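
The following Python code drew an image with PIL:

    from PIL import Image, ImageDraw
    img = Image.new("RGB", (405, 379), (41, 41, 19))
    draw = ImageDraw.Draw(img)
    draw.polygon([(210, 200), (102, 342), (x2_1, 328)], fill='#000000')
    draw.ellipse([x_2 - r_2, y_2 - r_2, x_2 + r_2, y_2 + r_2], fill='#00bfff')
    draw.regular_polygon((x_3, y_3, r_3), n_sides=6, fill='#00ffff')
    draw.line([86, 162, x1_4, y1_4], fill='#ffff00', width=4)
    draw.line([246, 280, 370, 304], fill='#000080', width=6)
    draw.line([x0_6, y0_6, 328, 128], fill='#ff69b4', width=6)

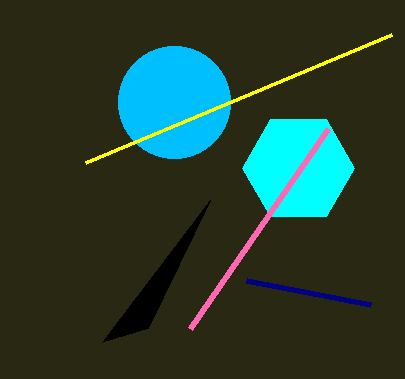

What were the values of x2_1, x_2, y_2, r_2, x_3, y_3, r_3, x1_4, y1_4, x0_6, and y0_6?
x2_1 = 148; x_2 = 174; y_2 = 102; r_2 = 56; x_3 = 298; y_3 = 168; r_3 = 56; x1_4 = 392; y1_4 = 34; x0_6 = 190; y0_6 = 328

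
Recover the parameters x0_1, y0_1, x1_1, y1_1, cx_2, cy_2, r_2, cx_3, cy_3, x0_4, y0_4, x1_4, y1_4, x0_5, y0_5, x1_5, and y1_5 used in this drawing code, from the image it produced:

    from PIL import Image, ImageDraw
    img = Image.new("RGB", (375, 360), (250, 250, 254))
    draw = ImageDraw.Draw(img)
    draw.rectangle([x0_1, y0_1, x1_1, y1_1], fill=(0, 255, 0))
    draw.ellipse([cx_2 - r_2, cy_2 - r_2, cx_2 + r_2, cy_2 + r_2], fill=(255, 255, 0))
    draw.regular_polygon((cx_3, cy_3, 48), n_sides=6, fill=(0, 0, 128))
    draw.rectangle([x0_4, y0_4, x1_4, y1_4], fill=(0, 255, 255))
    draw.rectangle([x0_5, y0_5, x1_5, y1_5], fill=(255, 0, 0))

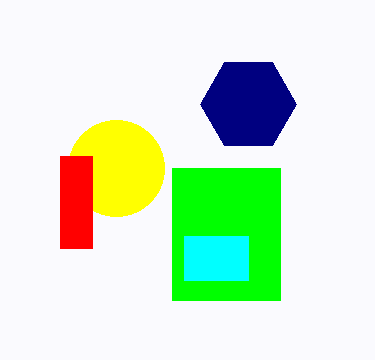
x0_1 = 172, y0_1 = 168, x1_1 = 280, y1_1 = 300, cx_2 = 116, cy_2 = 168, r_2 = 48, cx_3 = 248, cy_3 = 104, x0_4 = 184, y0_4 = 236, x1_4 = 248, y1_4 = 280, x0_5 = 60, y0_5 = 156, x1_5 = 92, y1_5 = 248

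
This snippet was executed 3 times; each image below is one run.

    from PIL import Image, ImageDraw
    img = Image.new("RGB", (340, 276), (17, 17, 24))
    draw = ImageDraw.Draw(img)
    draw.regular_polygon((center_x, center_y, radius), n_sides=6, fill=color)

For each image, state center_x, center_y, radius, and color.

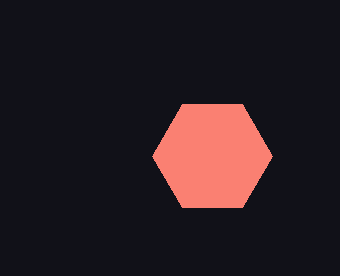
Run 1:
center_x = 212, center_y = 156, radius = 60, color = 'salmon'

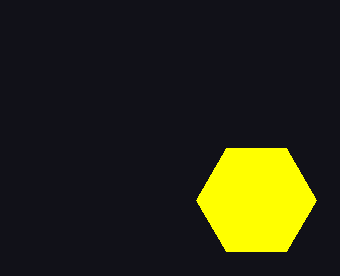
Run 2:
center_x = 256
center_y = 200
radius = 60
color = 'yellow'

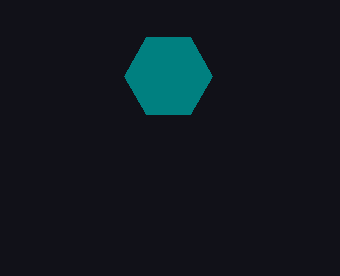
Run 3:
center_x = 168, center_y = 76, radius = 44, color = 'teal'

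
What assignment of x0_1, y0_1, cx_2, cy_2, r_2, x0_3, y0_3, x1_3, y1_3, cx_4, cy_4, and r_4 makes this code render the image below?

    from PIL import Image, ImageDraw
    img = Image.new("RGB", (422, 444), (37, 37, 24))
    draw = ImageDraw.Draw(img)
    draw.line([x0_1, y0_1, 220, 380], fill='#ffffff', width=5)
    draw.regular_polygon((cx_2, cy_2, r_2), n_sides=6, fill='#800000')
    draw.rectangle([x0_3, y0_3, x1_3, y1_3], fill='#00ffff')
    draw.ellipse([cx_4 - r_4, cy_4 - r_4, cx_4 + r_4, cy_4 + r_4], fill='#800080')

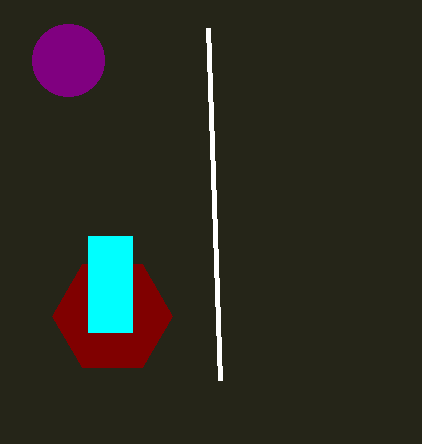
x0_1 = 208
y0_1 = 28
cx_2 = 112
cy_2 = 316
r_2 = 60
x0_3 = 88
y0_3 = 236
x1_3 = 132
y1_3 = 332
cx_4 = 68
cy_4 = 60
r_4 = 36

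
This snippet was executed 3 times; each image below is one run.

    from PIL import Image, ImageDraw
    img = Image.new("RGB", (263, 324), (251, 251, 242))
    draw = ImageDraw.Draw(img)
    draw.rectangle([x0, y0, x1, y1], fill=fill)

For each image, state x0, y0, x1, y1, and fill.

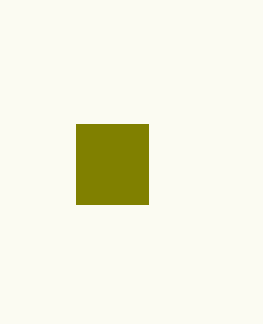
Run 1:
x0 = 76, y0 = 124, x1 = 148, y1 = 204, fill = 'olive'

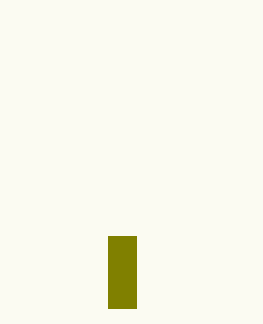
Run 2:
x0 = 108; y0 = 236; x1 = 136; y1 = 308; fill = 'olive'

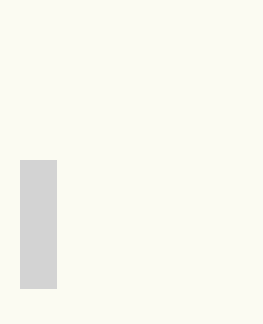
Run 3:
x0 = 20
y0 = 160
x1 = 56
y1 = 288
fill = 'lightgray'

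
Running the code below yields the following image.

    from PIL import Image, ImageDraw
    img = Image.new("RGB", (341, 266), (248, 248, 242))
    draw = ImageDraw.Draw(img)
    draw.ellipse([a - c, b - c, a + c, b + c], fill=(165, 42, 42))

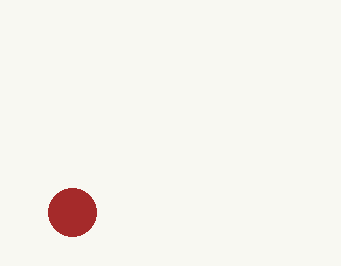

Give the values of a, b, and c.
a = 72, b = 212, c = 24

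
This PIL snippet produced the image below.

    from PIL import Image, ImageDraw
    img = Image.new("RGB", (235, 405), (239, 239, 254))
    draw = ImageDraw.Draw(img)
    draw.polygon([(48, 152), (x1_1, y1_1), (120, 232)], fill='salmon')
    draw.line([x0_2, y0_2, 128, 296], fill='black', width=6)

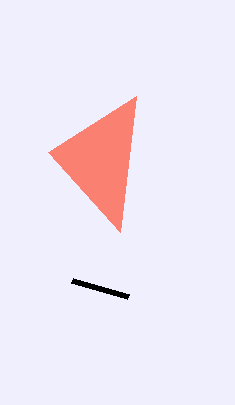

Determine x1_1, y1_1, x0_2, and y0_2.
x1_1 = 136; y1_1 = 96; x0_2 = 72; y0_2 = 280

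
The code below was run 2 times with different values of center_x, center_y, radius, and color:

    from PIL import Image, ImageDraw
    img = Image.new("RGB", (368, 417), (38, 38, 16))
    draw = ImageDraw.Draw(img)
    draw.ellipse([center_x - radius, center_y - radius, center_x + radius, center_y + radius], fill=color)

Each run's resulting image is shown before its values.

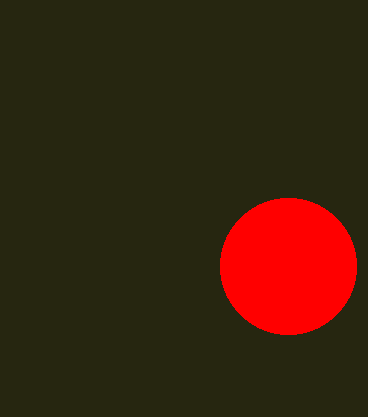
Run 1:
center_x = 288; center_y = 266; radius = 68; color = 'red'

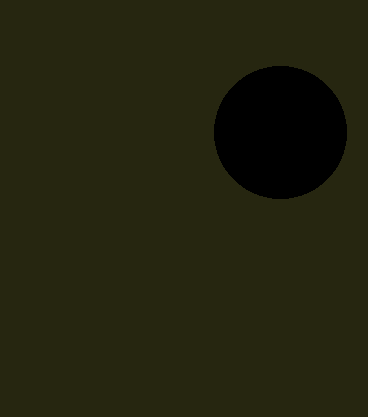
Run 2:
center_x = 280, center_y = 132, radius = 66, color = 'black'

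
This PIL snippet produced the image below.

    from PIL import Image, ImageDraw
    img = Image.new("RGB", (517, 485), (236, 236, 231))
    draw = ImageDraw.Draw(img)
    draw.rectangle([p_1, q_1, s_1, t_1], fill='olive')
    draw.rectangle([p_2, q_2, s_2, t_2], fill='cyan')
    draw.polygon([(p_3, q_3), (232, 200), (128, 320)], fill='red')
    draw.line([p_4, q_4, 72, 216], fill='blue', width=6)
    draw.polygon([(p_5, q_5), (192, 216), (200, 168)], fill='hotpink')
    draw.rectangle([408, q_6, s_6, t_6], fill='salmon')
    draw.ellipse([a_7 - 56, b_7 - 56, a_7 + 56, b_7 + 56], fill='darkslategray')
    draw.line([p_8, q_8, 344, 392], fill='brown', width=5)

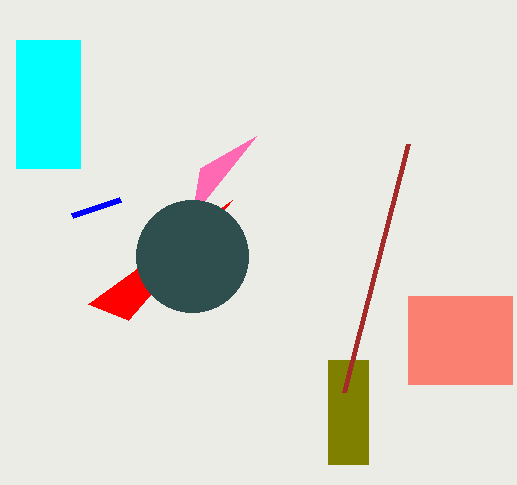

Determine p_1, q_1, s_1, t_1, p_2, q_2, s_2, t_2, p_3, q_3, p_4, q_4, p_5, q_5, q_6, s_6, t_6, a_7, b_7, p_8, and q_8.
p_1 = 328; q_1 = 360; s_1 = 368; t_1 = 464; p_2 = 16; q_2 = 40; s_2 = 80; t_2 = 168; p_3 = 88; q_3 = 304; p_4 = 120; q_4 = 200; p_5 = 256; q_5 = 136; q_6 = 296; s_6 = 512; t_6 = 384; a_7 = 192; b_7 = 256; p_8 = 408; q_8 = 144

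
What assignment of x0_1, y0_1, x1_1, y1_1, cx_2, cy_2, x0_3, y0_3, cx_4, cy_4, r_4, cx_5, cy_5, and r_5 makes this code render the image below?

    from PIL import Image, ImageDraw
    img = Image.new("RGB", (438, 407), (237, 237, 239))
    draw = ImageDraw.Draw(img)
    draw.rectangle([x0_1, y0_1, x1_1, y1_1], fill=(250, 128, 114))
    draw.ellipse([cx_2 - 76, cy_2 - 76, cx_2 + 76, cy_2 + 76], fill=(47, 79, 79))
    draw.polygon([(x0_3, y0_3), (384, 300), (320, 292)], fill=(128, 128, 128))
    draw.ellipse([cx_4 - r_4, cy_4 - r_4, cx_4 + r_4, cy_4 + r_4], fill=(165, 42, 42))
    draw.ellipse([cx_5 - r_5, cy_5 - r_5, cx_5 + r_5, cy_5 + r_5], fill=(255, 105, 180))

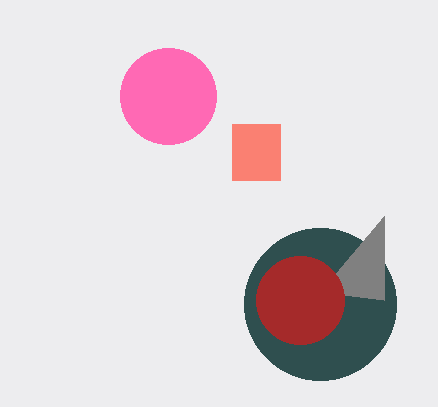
x0_1 = 232, y0_1 = 124, x1_1 = 280, y1_1 = 180, cx_2 = 320, cy_2 = 304, x0_3 = 384, y0_3 = 216, cx_4 = 300, cy_4 = 300, r_4 = 44, cx_5 = 168, cy_5 = 96, r_5 = 48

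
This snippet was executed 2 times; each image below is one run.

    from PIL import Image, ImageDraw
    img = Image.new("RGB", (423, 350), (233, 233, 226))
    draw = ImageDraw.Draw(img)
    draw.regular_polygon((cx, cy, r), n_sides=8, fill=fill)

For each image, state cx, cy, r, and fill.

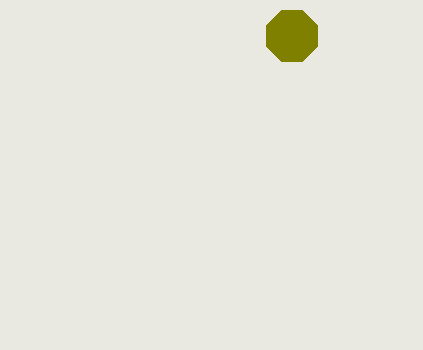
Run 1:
cx = 292
cy = 36
r = 28
fill = 'olive'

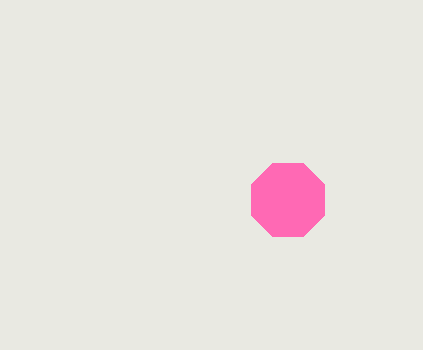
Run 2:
cx = 288
cy = 200
r = 40
fill = 'hotpink'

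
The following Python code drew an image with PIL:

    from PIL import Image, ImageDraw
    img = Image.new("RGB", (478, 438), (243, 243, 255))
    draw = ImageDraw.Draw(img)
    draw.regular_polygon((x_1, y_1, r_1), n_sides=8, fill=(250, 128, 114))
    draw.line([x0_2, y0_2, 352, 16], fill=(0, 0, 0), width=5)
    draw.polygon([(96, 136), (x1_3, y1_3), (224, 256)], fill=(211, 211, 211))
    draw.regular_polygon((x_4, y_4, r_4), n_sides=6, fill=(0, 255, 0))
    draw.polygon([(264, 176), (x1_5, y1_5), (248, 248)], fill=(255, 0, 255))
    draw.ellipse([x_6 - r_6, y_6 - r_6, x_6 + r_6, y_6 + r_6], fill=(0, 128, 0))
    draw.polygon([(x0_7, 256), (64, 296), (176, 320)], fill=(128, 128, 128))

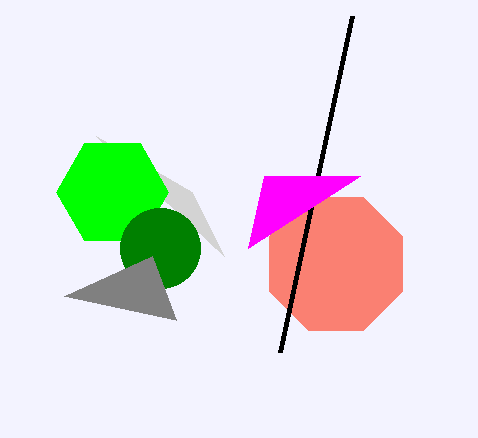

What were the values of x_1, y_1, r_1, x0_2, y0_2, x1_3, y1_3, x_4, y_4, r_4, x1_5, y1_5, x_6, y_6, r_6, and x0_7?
x_1 = 336; y_1 = 264; r_1 = 72; x0_2 = 280; y0_2 = 352; x1_3 = 192; y1_3 = 192; x_4 = 112; y_4 = 192; r_4 = 56; x1_5 = 360; y1_5 = 176; x_6 = 160; y_6 = 248; r_6 = 40; x0_7 = 152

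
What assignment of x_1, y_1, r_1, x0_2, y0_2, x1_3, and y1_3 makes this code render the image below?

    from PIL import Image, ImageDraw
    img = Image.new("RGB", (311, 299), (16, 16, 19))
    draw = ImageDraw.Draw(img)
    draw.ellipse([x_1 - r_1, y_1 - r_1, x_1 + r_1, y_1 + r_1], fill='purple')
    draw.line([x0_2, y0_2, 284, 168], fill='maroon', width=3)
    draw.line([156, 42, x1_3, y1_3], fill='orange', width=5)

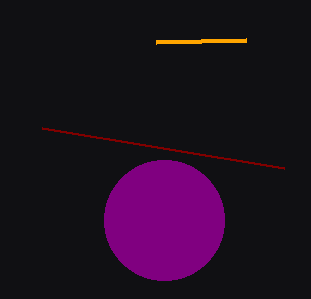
x_1 = 164, y_1 = 220, r_1 = 60, x0_2 = 42, y0_2 = 128, x1_3 = 246, y1_3 = 40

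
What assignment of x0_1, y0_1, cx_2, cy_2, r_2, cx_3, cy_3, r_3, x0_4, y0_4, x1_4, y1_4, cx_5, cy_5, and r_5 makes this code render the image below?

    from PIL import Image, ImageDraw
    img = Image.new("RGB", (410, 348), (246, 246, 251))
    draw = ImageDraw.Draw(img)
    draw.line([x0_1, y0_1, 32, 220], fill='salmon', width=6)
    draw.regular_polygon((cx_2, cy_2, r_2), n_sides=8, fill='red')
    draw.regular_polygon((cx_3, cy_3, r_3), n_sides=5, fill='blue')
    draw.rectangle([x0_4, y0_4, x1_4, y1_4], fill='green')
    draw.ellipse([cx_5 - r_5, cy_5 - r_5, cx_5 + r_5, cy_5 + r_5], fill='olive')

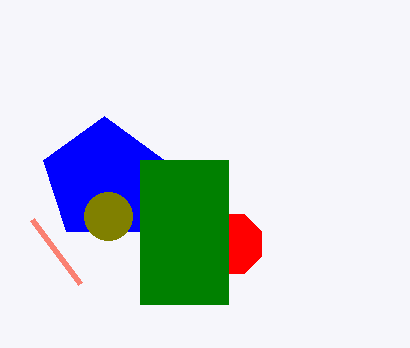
x0_1 = 80; y0_1 = 284; cx_2 = 232; cy_2 = 244; r_2 = 32; cx_3 = 104; cy_3 = 180; r_3 = 64; x0_4 = 140; y0_4 = 160; x1_4 = 228; y1_4 = 304; cx_5 = 108; cy_5 = 216; r_5 = 24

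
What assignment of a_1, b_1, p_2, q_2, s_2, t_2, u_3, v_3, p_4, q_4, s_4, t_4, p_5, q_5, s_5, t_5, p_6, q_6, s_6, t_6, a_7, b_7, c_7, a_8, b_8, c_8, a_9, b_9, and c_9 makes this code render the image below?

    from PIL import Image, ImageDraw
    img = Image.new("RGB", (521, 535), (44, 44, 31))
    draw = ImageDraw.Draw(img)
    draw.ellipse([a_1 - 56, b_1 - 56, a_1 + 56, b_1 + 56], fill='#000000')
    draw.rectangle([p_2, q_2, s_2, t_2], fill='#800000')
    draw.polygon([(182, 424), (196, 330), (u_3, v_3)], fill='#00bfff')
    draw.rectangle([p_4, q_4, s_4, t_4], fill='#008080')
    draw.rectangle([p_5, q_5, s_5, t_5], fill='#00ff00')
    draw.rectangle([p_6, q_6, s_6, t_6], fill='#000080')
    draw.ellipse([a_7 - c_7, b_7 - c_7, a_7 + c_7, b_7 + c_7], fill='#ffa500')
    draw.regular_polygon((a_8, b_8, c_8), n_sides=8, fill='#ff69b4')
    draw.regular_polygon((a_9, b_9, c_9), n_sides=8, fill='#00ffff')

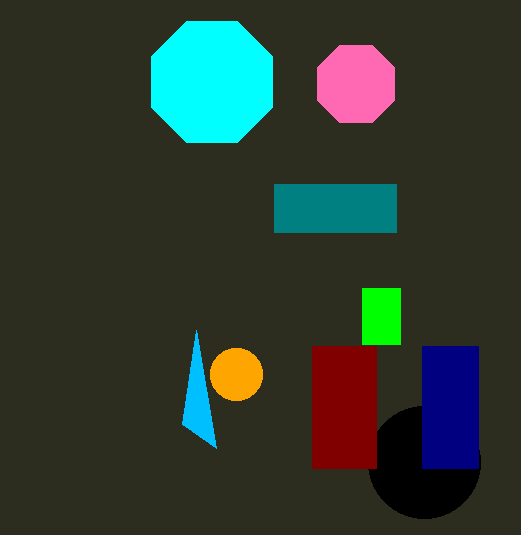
a_1 = 424; b_1 = 462; p_2 = 312; q_2 = 346; s_2 = 376; t_2 = 468; u_3 = 216; v_3 = 448; p_4 = 274; q_4 = 184; s_4 = 396; t_4 = 232; p_5 = 362; q_5 = 288; s_5 = 400; t_5 = 344; p_6 = 422; q_6 = 346; s_6 = 478; t_6 = 468; a_7 = 236; b_7 = 374; c_7 = 26; a_8 = 356; b_8 = 84; c_8 = 42; a_9 = 212; b_9 = 82; c_9 = 66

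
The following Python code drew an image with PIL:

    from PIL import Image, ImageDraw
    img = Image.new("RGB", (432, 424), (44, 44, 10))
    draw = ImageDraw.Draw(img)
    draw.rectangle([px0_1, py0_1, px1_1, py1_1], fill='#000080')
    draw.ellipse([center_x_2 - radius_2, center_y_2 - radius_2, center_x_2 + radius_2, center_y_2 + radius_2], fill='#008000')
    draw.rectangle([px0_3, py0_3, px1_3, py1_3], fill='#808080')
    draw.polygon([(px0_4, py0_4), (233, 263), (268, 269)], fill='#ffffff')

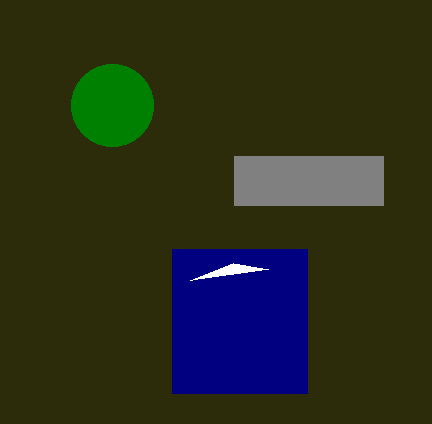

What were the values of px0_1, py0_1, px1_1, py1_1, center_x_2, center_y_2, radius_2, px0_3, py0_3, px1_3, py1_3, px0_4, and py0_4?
px0_1 = 172; py0_1 = 249; px1_1 = 307; py1_1 = 393; center_x_2 = 112; center_y_2 = 105; radius_2 = 41; px0_3 = 234; py0_3 = 156; px1_3 = 383; py1_3 = 205; px0_4 = 190; py0_4 = 280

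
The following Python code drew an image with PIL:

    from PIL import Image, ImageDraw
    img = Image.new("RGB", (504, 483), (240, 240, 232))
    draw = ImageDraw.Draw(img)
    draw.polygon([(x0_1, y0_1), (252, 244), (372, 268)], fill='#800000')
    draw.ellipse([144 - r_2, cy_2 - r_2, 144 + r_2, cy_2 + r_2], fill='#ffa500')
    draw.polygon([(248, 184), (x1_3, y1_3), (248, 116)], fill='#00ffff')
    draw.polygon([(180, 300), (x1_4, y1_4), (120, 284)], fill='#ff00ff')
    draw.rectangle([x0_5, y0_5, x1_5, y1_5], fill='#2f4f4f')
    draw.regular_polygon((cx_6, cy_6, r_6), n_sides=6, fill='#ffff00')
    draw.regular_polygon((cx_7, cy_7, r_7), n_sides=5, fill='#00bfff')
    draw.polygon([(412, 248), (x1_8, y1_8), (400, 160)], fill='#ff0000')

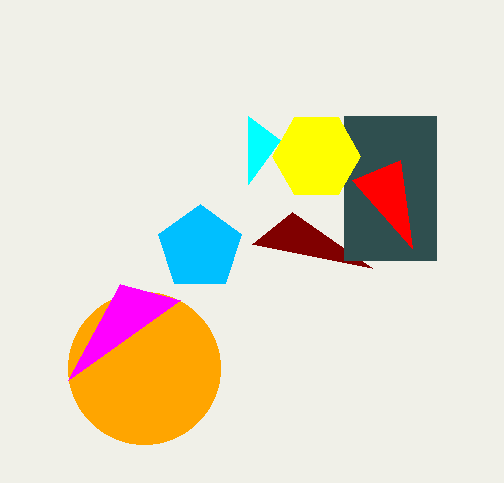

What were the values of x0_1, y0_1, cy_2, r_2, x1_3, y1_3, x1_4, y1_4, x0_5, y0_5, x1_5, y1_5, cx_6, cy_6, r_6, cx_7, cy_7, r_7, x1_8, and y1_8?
x0_1 = 292, y0_1 = 212, cy_2 = 368, r_2 = 76, x1_3 = 280, y1_3 = 140, x1_4 = 68, y1_4 = 380, x0_5 = 344, y0_5 = 116, x1_5 = 436, y1_5 = 260, cx_6 = 316, cy_6 = 156, r_6 = 44, cx_7 = 200, cy_7 = 248, r_7 = 44, x1_8 = 352, y1_8 = 180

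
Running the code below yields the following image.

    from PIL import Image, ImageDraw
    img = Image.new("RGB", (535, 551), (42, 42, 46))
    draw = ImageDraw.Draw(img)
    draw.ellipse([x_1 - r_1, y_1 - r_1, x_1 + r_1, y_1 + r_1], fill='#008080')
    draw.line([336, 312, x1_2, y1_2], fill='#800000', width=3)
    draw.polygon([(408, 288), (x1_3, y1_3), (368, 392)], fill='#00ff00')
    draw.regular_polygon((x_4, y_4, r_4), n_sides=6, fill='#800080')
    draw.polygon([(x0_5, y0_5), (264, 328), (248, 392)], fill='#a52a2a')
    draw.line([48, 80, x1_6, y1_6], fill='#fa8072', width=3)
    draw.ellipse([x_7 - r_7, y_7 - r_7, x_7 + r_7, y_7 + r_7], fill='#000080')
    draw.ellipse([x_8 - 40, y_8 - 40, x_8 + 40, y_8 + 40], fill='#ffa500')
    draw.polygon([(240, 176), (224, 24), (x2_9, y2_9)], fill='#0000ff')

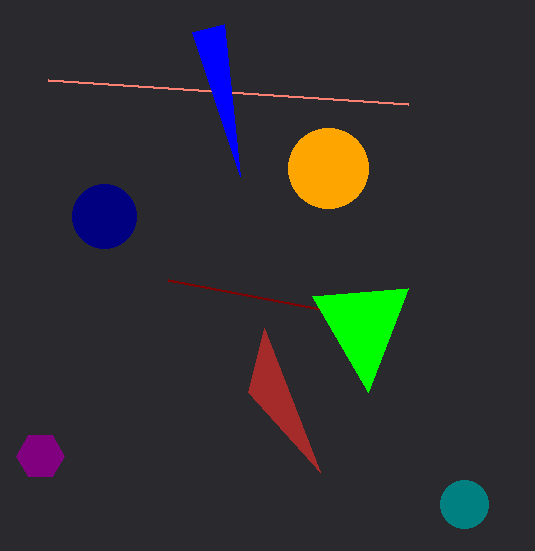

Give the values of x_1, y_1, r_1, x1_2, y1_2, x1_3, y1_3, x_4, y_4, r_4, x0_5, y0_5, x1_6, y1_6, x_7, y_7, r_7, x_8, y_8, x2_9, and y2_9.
x_1 = 464, y_1 = 504, r_1 = 24, x1_2 = 168, y1_2 = 280, x1_3 = 312, y1_3 = 296, x_4 = 40, y_4 = 456, r_4 = 24, x0_5 = 320, y0_5 = 472, x1_6 = 408, y1_6 = 104, x_7 = 104, y_7 = 216, r_7 = 32, x_8 = 328, y_8 = 168, x2_9 = 192, y2_9 = 32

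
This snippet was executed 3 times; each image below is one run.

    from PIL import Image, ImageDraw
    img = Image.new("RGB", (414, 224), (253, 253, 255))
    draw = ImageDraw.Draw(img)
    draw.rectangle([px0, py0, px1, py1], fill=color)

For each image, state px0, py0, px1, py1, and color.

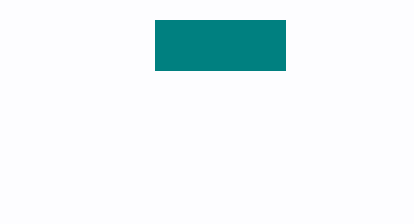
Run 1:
px0 = 155; py0 = 20; px1 = 285; py1 = 70; color = 'teal'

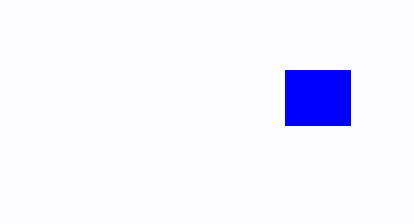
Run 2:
px0 = 285
py0 = 70
px1 = 350
py1 = 125
color = 'blue'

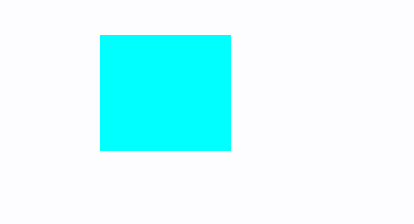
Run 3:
px0 = 100
py0 = 35
px1 = 230
py1 = 150
color = 'cyan'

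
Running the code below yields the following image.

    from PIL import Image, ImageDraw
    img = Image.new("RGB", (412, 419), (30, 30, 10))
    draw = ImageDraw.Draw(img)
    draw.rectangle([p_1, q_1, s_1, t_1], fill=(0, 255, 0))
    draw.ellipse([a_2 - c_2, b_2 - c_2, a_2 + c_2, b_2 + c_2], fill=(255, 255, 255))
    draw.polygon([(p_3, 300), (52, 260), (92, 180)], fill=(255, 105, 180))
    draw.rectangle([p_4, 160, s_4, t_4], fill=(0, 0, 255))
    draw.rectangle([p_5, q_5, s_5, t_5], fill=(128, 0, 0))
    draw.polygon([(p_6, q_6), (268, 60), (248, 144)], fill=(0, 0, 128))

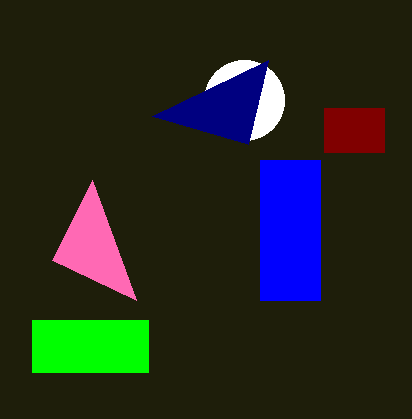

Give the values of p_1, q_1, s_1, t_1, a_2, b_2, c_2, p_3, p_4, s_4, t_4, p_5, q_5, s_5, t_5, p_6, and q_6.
p_1 = 32
q_1 = 320
s_1 = 148
t_1 = 372
a_2 = 244
b_2 = 100
c_2 = 40
p_3 = 136
p_4 = 260
s_4 = 320
t_4 = 300
p_5 = 324
q_5 = 108
s_5 = 384
t_5 = 152
p_6 = 152
q_6 = 116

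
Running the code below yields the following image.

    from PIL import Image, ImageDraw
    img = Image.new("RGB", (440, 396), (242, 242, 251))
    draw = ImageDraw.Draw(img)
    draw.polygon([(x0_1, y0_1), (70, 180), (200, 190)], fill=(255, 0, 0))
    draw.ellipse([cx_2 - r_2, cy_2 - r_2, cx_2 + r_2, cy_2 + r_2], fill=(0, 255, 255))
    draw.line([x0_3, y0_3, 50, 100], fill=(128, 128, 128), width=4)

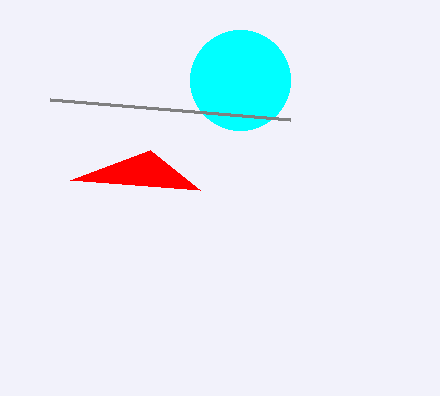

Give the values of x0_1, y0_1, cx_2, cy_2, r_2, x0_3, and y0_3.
x0_1 = 150; y0_1 = 150; cx_2 = 240; cy_2 = 80; r_2 = 50; x0_3 = 290; y0_3 = 120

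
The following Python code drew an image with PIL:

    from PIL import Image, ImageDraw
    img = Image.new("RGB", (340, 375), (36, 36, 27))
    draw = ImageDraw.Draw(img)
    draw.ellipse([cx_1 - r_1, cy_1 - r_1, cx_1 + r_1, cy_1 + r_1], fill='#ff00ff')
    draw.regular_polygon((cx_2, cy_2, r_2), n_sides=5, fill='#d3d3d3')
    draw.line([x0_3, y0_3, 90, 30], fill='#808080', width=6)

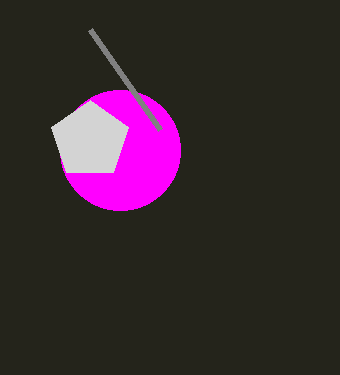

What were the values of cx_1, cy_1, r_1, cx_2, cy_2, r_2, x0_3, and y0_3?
cx_1 = 120
cy_1 = 150
r_1 = 60
cx_2 = 90
cy_2 = 140
r_2 = 40
x0_3 = 160
y0_3 = 130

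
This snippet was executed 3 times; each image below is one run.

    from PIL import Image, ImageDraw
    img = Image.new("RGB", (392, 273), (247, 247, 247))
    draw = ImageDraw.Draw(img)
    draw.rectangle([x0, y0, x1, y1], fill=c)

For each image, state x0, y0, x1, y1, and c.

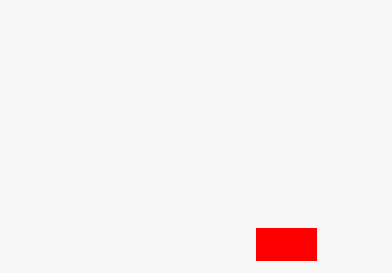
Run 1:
x0 = 256; y0 = 228; x1 = 316; y1 = 260; c = 'red'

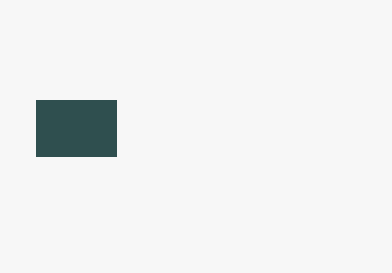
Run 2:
x0 = 36
y0 = 100
x1 = 116
y1 = 156
c = 'darkslategray'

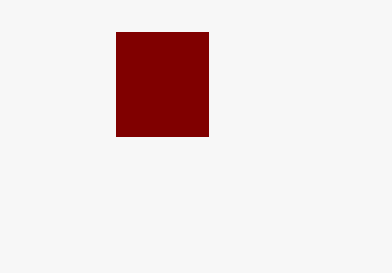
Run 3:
x0 = 116, y0 = 32, x1 = 208, y1 = 136, c = 'maroon'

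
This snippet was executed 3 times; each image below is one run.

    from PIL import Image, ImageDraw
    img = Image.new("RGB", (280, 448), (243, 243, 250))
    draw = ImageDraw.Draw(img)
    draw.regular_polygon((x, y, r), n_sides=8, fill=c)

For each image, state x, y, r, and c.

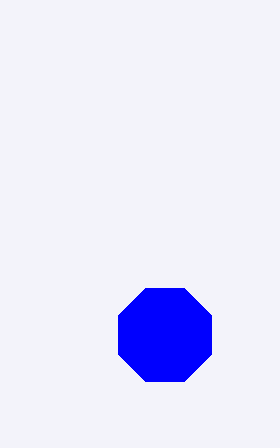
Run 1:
x = 165; y = 335; r = 50; c = 'blue'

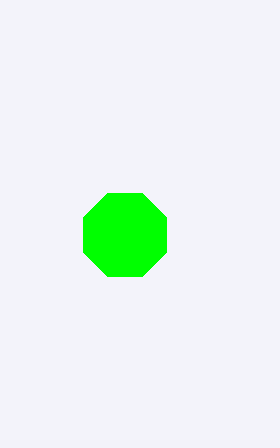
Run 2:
x = 125; y = 235; r = 45; c = 'lime'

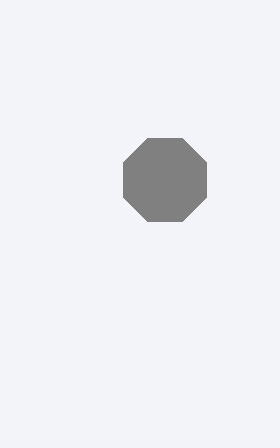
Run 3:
x = 165, y = 180, r = 45, c = 'gray'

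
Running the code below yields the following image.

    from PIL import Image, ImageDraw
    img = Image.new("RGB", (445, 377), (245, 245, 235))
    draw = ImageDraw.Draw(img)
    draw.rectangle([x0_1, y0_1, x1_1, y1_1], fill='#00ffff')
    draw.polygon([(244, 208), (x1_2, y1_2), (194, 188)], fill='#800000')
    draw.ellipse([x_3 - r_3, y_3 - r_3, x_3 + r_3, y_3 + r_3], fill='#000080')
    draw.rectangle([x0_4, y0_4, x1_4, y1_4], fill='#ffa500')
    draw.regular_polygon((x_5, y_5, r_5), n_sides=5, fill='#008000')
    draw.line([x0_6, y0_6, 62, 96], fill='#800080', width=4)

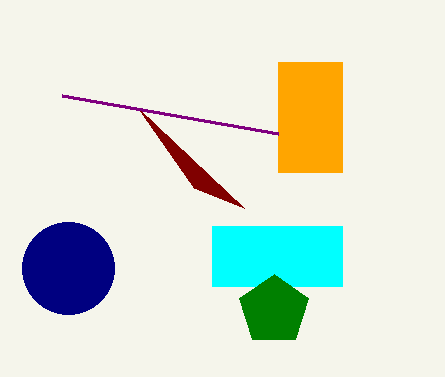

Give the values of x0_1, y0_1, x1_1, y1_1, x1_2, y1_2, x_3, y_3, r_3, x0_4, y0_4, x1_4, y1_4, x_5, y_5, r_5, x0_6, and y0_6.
x0_1 = 212; y0_1 = 226; x1_1 = 342; y1_1 = 286; x1_2 = 138; y1_2 = 108; x_3 = 68; y_3 = 268; r_3 = 46; x0_4 = 278; y0_4 = 62; x1_4 = 342; y1_4 = 172; x_5 = 274; y_5 = 310; r_5 = 36; x0_6 = 278; y0_6 = 134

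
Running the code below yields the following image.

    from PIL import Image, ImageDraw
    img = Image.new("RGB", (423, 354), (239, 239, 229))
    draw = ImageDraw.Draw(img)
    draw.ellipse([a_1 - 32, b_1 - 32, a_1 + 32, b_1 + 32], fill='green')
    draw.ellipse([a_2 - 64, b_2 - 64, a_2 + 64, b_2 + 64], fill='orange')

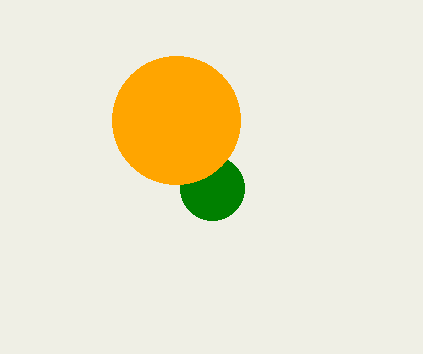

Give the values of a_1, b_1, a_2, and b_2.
a_1 = 212, b_1 = 188, a_2 = 176, b_2 = 120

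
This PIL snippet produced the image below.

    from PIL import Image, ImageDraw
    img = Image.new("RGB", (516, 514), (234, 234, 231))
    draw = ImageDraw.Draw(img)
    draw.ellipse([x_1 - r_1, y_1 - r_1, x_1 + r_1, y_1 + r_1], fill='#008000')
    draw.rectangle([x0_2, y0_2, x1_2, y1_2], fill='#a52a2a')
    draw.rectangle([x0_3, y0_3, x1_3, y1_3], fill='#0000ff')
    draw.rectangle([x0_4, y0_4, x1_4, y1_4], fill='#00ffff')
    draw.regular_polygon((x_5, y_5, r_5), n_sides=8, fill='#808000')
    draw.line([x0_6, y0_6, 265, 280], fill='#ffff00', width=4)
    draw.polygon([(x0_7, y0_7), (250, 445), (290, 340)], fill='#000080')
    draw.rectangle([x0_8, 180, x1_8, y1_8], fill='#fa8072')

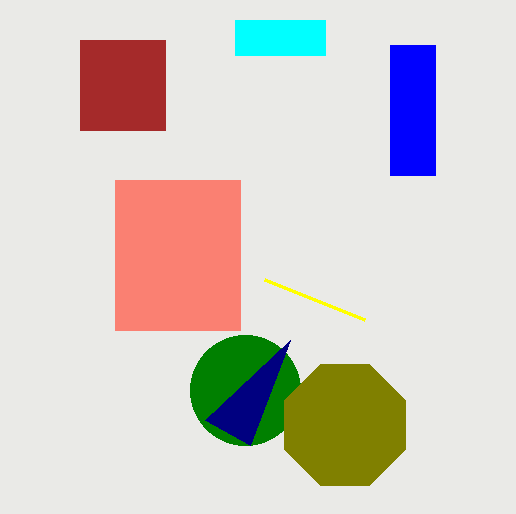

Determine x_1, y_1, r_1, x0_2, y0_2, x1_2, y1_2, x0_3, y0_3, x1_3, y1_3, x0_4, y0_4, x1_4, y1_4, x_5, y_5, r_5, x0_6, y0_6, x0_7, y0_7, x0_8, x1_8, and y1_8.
x_1 = 245
y_1 = 390
r_1 = 55
x0_2 = 80
y0_2 = 40
x1_2 = 165
y1_2 = 130
x0_3 = 390
y0_3 = 45
x1_3 = 435
y1_3 = 175
x0_4 = 235
y0_4 = 20
x1_4 = 325
y1_4 = 55
x_5 = 345
y_5 = 425
r_5 = 65
x0_6 = 365
y0_6 = 320
x0_7 = 205
y0_7 = 420
x0_8 = 115
x1_8 = 240
y1_8 = 330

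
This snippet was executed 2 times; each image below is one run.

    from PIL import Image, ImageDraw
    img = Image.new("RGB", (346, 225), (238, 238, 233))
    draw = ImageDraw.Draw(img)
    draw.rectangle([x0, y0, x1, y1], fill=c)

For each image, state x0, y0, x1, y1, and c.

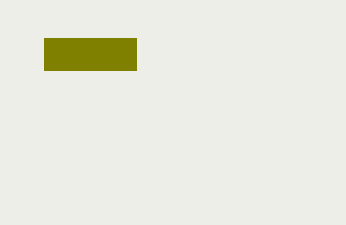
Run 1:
x0 = 44
y0 = 38
x1 = 136
y1 = 70
c = 'olive'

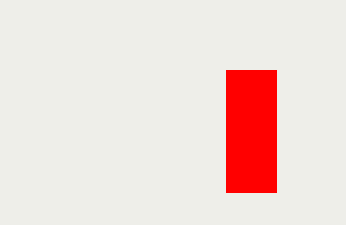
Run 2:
x0 = 226
y0 = 70
x1 = 276
y1 = 192
c = 'red'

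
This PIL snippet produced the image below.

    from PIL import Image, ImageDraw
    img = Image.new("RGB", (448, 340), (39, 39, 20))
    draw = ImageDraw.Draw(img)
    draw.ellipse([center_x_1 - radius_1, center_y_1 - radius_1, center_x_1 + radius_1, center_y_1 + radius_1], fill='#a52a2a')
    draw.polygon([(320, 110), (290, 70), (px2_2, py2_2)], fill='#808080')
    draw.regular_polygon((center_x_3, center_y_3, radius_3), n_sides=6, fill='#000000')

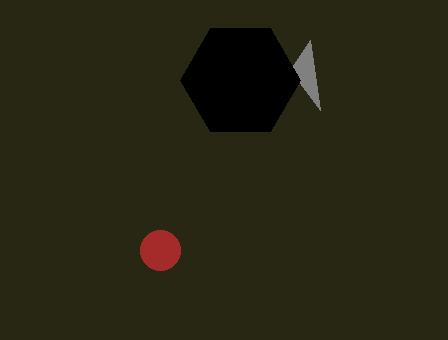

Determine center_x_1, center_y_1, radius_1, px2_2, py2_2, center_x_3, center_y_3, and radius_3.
center_x_1 = 160, center_y_1 = 250, radius_1 = 20, px2_2 = 310, py2_2 = 40, center_x_3 = 240, center_y_3 = 80, radius_3 = 60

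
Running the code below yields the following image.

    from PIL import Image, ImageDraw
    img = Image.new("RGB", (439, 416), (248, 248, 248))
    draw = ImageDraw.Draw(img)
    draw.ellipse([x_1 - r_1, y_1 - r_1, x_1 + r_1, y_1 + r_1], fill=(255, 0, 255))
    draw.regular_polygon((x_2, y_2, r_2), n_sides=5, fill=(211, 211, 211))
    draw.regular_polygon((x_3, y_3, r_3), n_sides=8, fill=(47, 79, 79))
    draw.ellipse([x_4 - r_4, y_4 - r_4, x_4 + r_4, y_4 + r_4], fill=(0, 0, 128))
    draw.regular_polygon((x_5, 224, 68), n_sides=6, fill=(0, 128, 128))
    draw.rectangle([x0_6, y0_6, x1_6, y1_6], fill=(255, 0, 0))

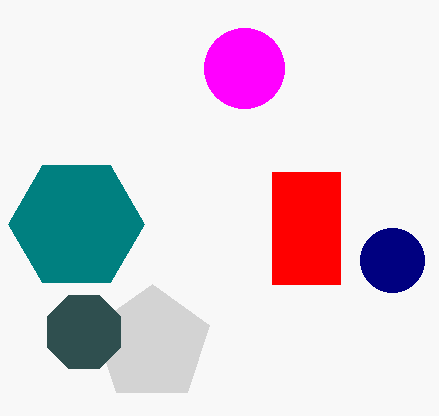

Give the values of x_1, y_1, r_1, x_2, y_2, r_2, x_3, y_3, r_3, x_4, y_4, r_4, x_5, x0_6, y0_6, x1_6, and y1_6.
x_1 = 244; y_1 = 68; r_1 = 40; x_2 = 152; y_2 = 344; r_2 = 60; x_3 = 84; y_3 = 332; r_3 = 40; x_4 = 392; y_4 = 260; r_4 = 32; x_5 = 76; x0_6 = 272; y0_6 = 172; x1_6 = 340; y1_6 = 284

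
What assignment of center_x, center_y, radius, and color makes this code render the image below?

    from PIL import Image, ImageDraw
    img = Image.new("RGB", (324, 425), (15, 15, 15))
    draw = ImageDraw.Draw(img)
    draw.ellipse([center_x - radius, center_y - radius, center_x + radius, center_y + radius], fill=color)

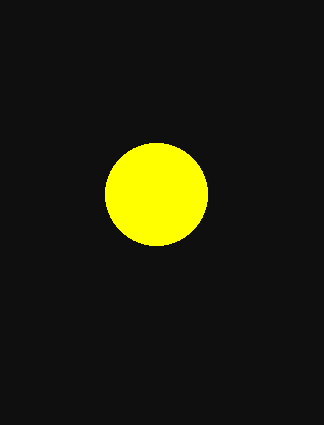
center_x = 156, center_y = 194, radius = 51, color = 'yellow'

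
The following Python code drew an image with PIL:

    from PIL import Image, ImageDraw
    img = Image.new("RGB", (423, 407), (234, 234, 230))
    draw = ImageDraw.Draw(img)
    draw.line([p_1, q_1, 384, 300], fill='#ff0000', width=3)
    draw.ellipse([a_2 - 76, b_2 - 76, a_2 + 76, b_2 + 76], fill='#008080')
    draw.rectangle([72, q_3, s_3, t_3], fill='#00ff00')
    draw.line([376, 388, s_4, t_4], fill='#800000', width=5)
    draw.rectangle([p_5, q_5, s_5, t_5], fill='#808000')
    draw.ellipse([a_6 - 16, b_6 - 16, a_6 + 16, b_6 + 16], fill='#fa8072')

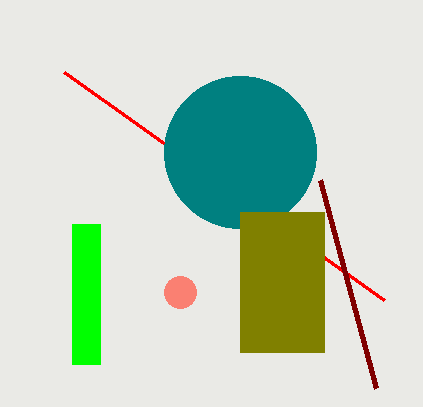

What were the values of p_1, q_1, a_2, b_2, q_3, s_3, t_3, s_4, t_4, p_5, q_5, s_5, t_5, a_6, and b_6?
p_1 = 64
q_1 = 72
a_2 = 240
b_2 = 152
q_3 = 224
s_3 = 100
t_3 = 364
s_4 = 320
t_4 = 180
p_5 = 240
q_5 = 212
s_5 = 324
t_5 = 352
a_6 = 180
b_6 = 292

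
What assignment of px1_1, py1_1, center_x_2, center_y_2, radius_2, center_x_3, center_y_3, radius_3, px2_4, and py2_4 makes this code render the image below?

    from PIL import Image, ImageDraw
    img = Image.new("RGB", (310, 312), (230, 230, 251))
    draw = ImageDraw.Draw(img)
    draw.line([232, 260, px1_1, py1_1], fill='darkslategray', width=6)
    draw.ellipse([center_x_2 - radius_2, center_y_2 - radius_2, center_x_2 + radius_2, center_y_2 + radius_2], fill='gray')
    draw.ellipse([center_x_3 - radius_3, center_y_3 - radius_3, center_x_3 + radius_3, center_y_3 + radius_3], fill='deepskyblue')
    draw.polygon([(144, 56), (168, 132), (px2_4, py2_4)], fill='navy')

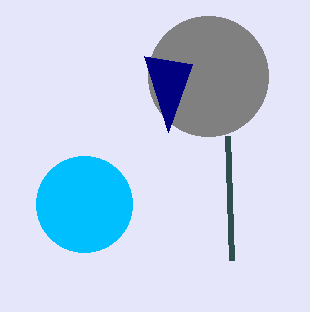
px1_1 = 228, py1_1 = 136, center_x_2 = 208, center_y_2 = 76, radius_2 = 60, center_x_3 = 84, center_y_3 = 204, radius_3 = 48, px2_4 = 192, py2_4 = 64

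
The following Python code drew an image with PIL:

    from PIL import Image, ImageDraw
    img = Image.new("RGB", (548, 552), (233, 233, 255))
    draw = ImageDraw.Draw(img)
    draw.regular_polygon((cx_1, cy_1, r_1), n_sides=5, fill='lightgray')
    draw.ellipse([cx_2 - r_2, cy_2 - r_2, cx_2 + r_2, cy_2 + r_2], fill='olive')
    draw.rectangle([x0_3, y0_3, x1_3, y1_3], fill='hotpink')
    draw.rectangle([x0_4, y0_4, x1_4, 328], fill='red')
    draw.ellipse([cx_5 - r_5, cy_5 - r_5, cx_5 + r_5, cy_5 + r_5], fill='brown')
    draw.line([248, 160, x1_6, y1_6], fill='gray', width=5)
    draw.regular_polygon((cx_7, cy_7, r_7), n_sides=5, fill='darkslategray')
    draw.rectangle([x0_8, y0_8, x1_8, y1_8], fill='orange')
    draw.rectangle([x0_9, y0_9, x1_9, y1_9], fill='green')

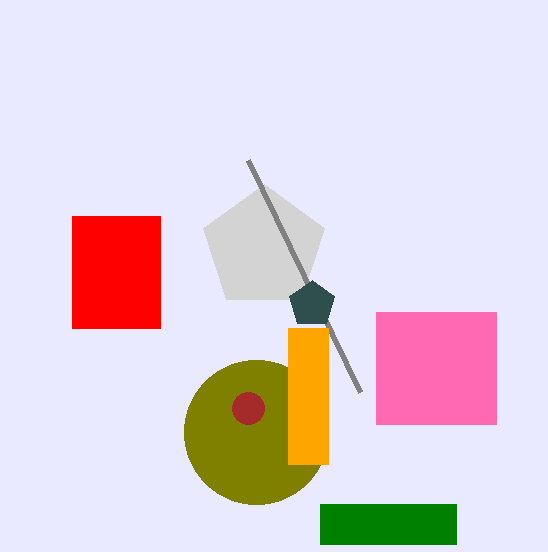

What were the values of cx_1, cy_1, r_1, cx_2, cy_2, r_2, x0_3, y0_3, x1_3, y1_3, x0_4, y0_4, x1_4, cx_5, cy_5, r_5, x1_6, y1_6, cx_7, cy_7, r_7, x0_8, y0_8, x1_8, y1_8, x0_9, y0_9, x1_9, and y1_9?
cx_1 = 264, cy_1 = 248, r_1 = 64, cx_2 = 256, cy_2 = 432, r_2 = 72, x0_3 = 376, y0_3 = 312, x1_3 = 496, y1_3 = 424, x0_4 = 72, y0_4 = 216, x1_4 = 160, cx_5 = 248, cy_5 = 408, r_5 = 16, x1_6 = 360, y1_6 = 392, cx_7 = 312, cy_7 = 304, r_7 = 24, x0_8 = 288, y0_8 = 328, x1_8 = 328, y1_8 = 464, x0_9 = 320, y0_9 = 504, x1_9 = 456, y1_9 = 544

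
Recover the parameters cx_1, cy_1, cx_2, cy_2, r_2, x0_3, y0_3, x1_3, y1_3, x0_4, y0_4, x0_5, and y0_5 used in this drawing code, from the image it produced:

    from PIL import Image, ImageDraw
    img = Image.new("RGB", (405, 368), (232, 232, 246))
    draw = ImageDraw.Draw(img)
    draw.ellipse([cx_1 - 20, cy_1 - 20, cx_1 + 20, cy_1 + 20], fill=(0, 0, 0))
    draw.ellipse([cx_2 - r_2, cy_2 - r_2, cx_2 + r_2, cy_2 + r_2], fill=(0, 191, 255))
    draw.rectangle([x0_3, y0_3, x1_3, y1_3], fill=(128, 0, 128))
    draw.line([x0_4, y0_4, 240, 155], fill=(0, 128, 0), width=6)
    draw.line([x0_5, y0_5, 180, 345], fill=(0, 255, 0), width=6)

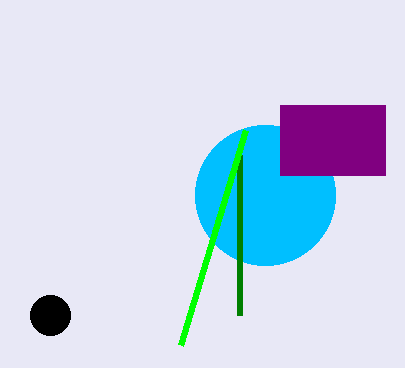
cx_1 = 50; cy_1 = 315; cx_2 = 265; cy_2 = 195; r_2 = 70; x0_3 = 280; y0_3 = 105; x1_3 = 385; y1_3 = 175; x0_4 = 240; y0_4 = 315; x0_5 = 245; y0_5 = 130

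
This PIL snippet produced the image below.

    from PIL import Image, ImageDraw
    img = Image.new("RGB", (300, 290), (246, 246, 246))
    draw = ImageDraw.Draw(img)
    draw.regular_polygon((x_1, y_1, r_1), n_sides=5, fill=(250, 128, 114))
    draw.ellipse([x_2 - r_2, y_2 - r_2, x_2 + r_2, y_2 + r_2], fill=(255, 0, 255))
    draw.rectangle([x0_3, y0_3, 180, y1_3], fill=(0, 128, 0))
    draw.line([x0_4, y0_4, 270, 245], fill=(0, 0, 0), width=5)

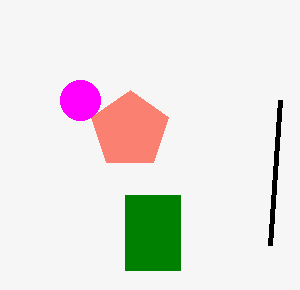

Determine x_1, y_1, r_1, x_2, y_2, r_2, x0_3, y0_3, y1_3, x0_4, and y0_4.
x_1 = 130
y_1 = 130
r_1 = 40
x_2 = 80
y_2 = 100
r_2 = 20
x0_3 = 125
y0_3 = 195
y1_3 = 270
x0_4 = 280
y0_4 = 100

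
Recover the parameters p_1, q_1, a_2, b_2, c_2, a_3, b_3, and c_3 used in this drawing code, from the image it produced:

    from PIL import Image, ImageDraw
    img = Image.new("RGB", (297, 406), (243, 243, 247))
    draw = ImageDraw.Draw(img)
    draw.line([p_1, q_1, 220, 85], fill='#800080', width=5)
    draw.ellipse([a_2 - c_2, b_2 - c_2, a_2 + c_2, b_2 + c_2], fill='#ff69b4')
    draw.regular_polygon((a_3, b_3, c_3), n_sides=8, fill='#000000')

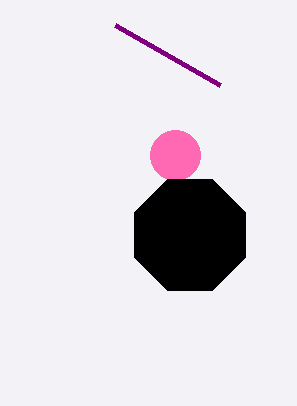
p_1 = 115, q_1 = 25, a_2 = 175, b_2 = 155, c_2 = 25, a_3 = 190, b_3 = 235, c_3 = 60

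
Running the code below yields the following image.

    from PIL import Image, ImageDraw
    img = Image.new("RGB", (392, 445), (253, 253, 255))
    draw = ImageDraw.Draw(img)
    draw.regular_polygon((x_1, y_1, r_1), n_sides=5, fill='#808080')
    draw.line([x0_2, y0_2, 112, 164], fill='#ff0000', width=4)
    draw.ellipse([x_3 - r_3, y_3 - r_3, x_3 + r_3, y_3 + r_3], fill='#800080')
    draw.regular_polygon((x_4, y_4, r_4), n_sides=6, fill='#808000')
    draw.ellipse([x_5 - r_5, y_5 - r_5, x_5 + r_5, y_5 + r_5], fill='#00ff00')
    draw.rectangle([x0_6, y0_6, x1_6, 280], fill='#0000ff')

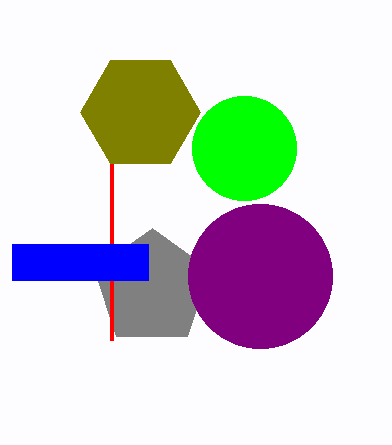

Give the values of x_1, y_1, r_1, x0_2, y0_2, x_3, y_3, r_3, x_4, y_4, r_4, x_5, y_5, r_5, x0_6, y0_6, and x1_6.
x_1 = 152; y_1 = 288; r_1 = 60; x0_2 = 112; y0_2 = 340; x_3 = 260; y_3 = 276; r_3 = 72; x_4 = 140; y_4 = 112; r_4 = 60; x_5 = 244; y_5 = 148; r_5 = 52; x0_6 = 12; y0_6 = 244; x1_6 = 148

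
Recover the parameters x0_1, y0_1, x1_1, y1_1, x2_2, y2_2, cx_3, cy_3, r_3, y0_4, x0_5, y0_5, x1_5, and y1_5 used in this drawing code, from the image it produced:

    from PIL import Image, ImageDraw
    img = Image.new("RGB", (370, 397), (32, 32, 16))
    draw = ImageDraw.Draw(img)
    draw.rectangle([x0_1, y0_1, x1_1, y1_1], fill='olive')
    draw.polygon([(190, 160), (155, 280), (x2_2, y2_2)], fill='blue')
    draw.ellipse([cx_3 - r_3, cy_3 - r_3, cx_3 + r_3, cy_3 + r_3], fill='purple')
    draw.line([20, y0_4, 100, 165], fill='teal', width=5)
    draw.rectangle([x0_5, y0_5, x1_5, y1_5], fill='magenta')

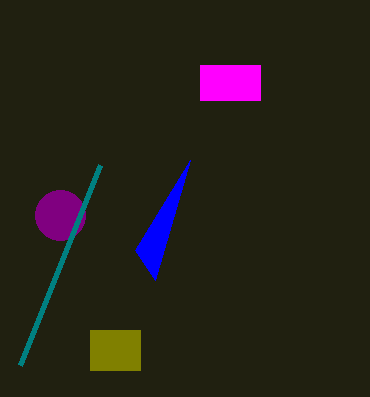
x0_1 = 90; y0_1 = 330; x1_1 = 140; y1_1 = 370; x2_2 = 135; y2_2 = 250; cx_3 = 60; cy_3 = 215; r_3 = 25; y0_4 = 365; x0_5 = 200; y0_5 = 65; x1_5 = 260; y1_5 = 100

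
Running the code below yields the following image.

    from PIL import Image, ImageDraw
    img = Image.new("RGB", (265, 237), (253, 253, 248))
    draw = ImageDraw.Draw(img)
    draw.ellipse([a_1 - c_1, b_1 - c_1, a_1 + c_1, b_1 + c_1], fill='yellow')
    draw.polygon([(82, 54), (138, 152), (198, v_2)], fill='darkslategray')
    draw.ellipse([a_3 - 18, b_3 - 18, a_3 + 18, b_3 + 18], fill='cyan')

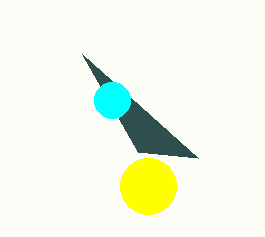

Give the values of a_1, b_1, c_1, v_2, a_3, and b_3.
a_1 = 148
b_1 = 186
c_1 = 28
v_2 = 158
a_3 = 112
b_3 = 100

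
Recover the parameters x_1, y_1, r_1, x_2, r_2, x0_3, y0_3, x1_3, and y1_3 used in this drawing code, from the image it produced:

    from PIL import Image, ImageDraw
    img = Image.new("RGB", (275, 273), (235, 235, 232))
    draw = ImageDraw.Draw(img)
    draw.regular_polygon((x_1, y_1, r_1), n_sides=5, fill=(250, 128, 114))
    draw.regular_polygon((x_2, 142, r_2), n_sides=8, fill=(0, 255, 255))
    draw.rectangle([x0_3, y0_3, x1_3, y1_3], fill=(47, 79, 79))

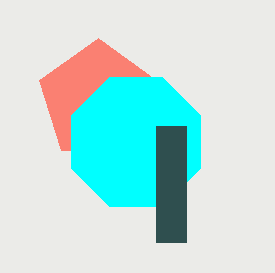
x_1 = 98
y_1 = 100
r_1 = 62
x_2 = 136
r_2 = 70
x0_3 = 156
y0_3 = 126
x1_3 = 186
y1_3 = 242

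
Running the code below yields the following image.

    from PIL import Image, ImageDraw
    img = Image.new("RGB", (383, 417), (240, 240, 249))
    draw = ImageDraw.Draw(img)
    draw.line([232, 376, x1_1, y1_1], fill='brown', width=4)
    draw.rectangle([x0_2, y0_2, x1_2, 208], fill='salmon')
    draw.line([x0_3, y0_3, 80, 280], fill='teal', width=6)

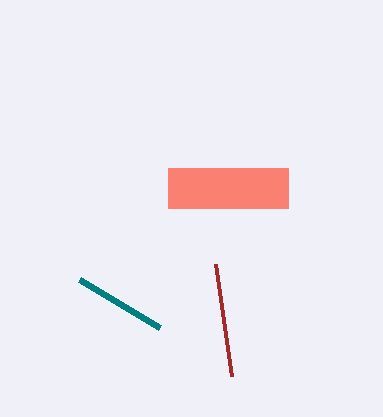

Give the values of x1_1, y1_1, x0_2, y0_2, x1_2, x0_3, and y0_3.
x1_1 = 216, y1_1 = 264, x0_2 = 168, y0_2 = 168, x1_2 = 288, x0_3 = 160, y0_3 = 328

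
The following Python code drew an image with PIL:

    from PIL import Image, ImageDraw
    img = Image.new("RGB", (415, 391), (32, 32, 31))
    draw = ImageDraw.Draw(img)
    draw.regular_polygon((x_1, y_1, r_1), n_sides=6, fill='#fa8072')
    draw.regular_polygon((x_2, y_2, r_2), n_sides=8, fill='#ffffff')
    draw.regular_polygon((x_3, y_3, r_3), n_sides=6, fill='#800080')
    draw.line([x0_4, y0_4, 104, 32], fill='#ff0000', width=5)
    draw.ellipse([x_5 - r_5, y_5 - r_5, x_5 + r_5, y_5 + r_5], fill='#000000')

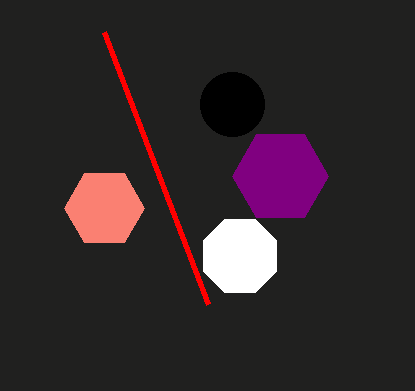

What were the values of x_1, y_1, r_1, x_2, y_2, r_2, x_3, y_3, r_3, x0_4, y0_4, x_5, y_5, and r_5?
x_1 = 104
y_1 = 208
r_1 = 40
x_2 = 240
y_2 = 256
r_2 = 40
x_3 = 280
y_3 = 176
r_3 = 48
x0_4 = 208
y0_4 = 304
x_5 = 232
y_5 = 104
r_5 = 32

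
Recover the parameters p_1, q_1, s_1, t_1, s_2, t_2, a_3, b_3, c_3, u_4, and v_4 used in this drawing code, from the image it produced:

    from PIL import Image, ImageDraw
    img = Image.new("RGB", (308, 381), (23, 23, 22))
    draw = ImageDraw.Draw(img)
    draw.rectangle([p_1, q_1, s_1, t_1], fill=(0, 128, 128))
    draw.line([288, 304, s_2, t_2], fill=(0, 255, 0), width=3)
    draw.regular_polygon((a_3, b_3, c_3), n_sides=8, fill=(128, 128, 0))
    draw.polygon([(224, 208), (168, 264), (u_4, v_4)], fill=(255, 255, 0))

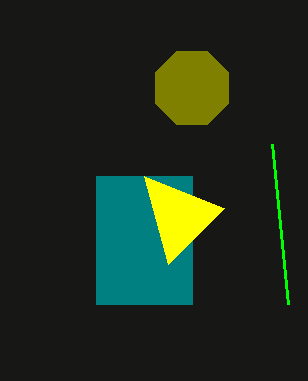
p_1 = 96
q_1 = 176
s_1 = 192
t_1 = 304
s_2 = 272
t_2 = 144
a_3 = 192
b_3 = 88
c_3 = 40
u_4 = 144
v_4 = 176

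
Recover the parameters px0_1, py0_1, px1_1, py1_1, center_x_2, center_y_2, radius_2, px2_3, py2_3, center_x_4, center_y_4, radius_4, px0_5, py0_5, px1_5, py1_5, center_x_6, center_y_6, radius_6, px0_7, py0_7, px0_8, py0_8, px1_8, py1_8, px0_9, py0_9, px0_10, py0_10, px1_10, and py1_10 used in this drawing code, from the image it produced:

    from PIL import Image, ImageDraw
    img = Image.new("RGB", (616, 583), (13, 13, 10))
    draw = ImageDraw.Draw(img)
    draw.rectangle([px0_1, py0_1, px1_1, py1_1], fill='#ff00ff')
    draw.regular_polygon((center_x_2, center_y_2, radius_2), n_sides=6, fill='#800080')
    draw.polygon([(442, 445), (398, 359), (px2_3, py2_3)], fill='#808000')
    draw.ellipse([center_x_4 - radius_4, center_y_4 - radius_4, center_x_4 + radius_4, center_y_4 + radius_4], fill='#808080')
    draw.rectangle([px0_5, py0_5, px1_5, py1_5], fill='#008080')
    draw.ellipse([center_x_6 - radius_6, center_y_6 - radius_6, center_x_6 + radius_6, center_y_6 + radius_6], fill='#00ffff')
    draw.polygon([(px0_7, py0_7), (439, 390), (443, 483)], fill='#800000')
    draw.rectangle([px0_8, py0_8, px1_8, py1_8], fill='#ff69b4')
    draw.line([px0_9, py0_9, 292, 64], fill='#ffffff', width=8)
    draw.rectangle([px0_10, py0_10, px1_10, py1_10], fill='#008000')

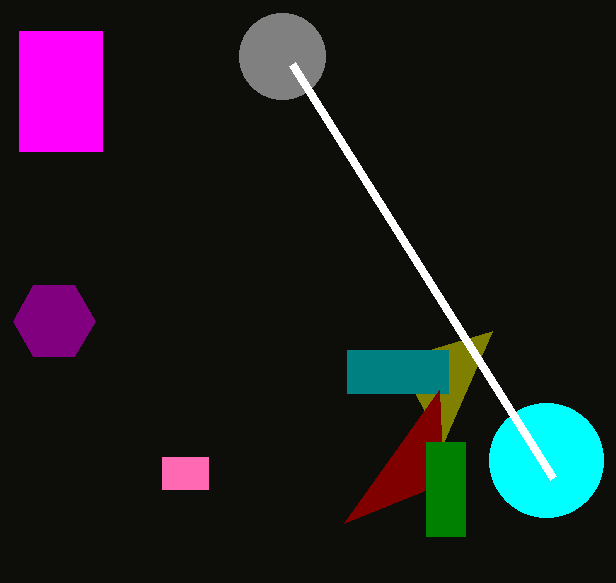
px0_1 = 19
py0_1 = 31
px1_1 = 102
py1_1 = 151
center_x_2 = 54
center_y_2 = 321
radius_2 = 41
px2_3 = 492
py2_3 = 331
center_x_4 = 282
center_y_4 = 56
radius_4 = 43
px0_5 = 347
py0_5 = 350
px1_5 = 448
py1_5 = 393
center_x_6 = 546
center_y_6 = 460
radius_6 = 57
px0_7 = 344
py0_7 = 523
px0_8 = 162
py0_8 = 457
px1_8 = 208
py1_8 = 489
px0_9 = 553
py0_9 = 478
px0_10 = 426
py0_10 = 442
px1_10 = 465
py1_10 = 536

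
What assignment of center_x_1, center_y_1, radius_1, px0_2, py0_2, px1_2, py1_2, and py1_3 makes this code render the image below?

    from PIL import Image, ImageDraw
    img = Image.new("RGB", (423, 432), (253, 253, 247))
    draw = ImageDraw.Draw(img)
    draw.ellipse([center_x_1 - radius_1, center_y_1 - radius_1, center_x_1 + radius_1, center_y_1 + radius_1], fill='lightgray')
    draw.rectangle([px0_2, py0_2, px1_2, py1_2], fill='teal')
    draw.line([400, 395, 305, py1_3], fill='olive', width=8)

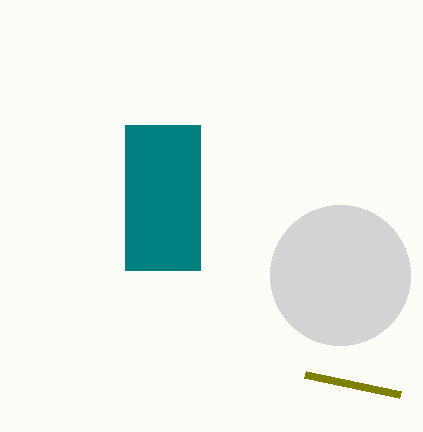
center_x_1 = 340, center_y_1 = 275, radius_1 = 70, px0_2 = 125, py0_2 = 125, px1_2 = 200, py1_2 = 270, py1_3 = 375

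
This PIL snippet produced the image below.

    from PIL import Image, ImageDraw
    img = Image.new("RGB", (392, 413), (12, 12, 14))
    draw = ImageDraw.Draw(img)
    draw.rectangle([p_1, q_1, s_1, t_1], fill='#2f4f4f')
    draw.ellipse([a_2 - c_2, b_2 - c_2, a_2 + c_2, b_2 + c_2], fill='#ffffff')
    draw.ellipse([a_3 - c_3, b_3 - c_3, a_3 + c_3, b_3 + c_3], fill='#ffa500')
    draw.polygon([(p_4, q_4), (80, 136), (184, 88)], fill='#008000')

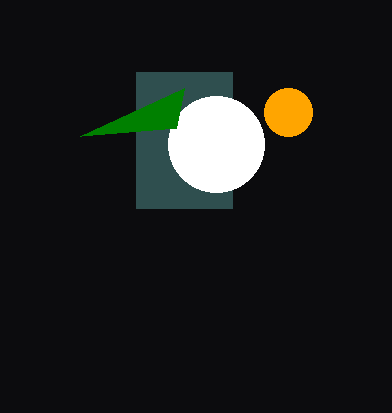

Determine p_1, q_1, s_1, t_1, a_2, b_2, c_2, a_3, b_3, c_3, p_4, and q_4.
p_1 = 136
q_1 = 72
s_1 = 232
t_1 = 208
a_2 = 216
b_2 = 144
c_2 = 48
a_3 = 288
b_3 = 112
c_3 = 24
p_4 = 176
q_4 = 128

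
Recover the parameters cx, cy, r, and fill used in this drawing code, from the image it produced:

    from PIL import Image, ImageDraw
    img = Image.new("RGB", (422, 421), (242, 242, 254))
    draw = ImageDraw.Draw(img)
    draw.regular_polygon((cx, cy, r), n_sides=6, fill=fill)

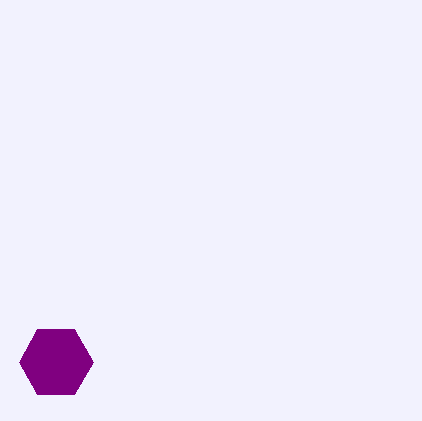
cx = 56
cy = 362
r = 37
fill = 'purple'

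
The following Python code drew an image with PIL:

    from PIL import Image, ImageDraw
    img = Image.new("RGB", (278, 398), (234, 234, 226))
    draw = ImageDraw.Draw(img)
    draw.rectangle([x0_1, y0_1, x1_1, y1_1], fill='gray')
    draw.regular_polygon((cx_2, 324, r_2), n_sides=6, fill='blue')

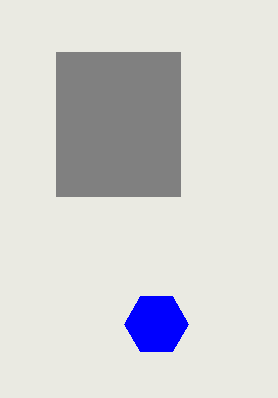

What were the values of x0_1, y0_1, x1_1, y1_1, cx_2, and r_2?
x0_1 = 56; y0_1 = 52; x1_1 = 180; y1_1 = 196; cx_2 = 156; r_2 = 32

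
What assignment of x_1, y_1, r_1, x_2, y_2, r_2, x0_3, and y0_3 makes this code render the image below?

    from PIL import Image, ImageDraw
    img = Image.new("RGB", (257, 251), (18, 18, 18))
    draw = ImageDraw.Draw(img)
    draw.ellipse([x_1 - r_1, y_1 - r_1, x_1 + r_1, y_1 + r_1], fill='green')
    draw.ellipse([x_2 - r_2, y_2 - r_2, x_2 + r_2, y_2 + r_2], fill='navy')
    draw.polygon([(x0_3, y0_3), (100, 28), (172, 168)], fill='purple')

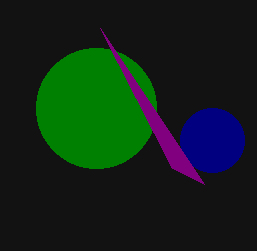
x_1 = 96, y_1 = 108, r_1 = 60, x_2 = 212, y_2 = 140, r_2 = 32, x0_3 = 204, y0_3 = 184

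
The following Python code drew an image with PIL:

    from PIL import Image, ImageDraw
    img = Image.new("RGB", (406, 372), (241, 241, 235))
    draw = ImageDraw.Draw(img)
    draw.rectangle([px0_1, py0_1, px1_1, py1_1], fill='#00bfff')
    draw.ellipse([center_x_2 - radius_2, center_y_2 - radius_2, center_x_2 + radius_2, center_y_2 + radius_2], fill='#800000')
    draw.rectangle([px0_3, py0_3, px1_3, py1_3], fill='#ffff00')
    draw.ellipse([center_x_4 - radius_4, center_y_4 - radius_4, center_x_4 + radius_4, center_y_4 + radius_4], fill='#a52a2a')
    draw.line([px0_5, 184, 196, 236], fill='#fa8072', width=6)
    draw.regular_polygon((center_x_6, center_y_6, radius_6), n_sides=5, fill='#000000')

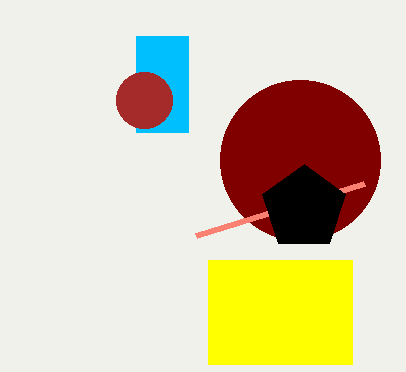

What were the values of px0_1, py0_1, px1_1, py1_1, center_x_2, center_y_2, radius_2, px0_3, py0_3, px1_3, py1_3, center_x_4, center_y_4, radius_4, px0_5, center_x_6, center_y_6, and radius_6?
px0_1 = 136
py0_1 = 36
px1_1 = 188
py1_1 = 132
center_x_2 = 300
center_y_2 = 160
radius_2 = 80
px0_3 = 208
py0_3 = 260
px1_3 = 352
py1_3 = 364
center_x_4 = 144
center_y_4 = 100
radius_4 = 28
px0_5 = 364
center_x_6 = 304
center_y_6 = 208
radius_6 = 44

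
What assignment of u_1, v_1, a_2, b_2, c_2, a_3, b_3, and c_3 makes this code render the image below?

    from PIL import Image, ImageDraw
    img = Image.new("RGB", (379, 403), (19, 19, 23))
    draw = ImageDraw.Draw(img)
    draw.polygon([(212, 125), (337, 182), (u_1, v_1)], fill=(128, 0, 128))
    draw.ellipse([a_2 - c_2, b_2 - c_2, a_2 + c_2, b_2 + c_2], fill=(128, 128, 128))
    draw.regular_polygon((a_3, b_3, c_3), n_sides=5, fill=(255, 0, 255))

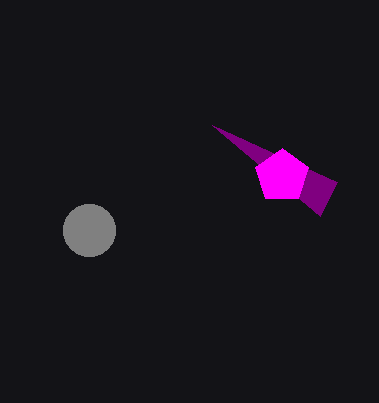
u_1 = 320, v_1 = 216, a_2 = 89, b_2 = 230, c_2 = 26, a_3 = 282, b_3 = 176, c_3 = 28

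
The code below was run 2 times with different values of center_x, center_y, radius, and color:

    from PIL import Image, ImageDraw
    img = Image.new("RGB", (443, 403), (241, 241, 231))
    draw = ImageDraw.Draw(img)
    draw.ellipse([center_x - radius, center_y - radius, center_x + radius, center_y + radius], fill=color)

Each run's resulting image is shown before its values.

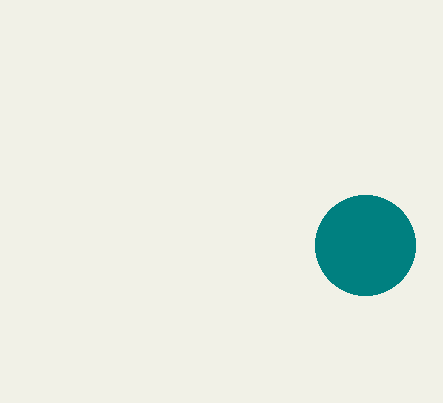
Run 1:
center_x = 365; center_y = 245; radius = 50; color = 'teal'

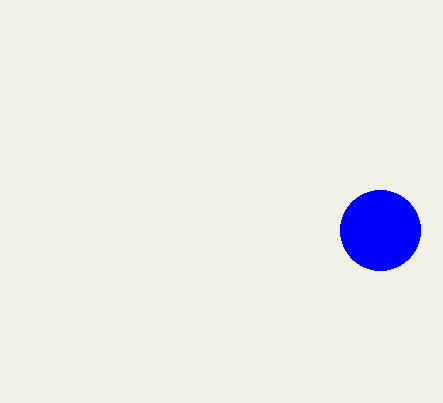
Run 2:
center_x = 380
center_y = 230
radius = 40
color = 'blue'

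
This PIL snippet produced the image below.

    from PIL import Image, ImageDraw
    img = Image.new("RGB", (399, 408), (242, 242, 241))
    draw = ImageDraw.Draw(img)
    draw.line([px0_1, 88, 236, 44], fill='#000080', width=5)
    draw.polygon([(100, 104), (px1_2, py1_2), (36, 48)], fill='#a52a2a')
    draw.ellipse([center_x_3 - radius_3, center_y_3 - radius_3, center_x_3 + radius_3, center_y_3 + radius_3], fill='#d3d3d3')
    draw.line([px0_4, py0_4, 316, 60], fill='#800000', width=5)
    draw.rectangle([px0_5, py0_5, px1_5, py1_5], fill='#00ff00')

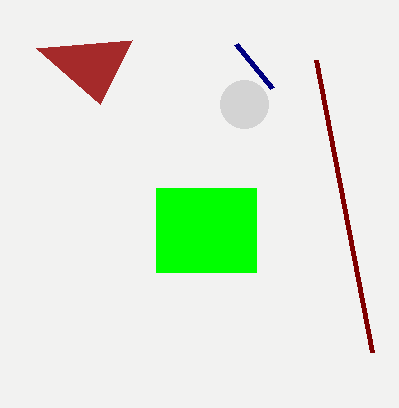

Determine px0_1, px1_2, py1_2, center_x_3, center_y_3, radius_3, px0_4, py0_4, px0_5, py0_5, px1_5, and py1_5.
px0_1 = 272; px1_2 = 132; py1_2 = 40; center_x_3 = 244; center_y_3 = 104; radius_3 = 24; px0_4 = 372; py0_4 = 352; px0_5 = 156; py0_5 = 188; px1_5 = 256; py1_5 = 272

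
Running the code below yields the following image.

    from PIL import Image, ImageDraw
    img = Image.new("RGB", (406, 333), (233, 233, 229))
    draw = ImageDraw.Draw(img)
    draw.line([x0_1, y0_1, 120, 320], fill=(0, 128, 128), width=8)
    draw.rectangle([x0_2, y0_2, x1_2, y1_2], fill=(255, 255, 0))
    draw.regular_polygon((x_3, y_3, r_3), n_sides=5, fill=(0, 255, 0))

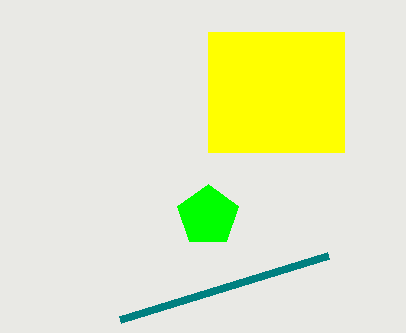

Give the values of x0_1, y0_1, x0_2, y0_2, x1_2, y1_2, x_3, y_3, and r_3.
x0_1 = 328
y0_1 = 256
x0_2 = 208
y0_2 = 32
x1_2 = 344
y1_2 = 152
x_3 = 208
y_3 = 216
r_3 = 32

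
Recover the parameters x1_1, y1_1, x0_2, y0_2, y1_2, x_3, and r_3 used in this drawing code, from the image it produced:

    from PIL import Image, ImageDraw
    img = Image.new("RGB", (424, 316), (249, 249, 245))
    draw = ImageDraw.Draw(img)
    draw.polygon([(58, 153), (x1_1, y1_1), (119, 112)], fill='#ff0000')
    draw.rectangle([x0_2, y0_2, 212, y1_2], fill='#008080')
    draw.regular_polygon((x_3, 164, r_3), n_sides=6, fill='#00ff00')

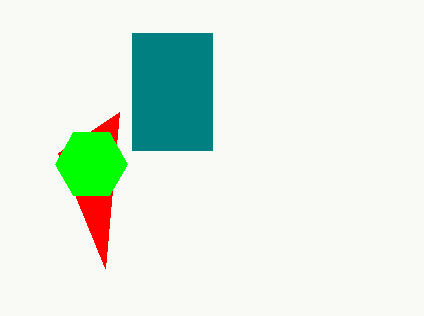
x1_1 = 105, y1_1 = 268, x0_2 = 132, y0_2 = 33, y1_2 = 150, x_3 = 91, r_3 = 36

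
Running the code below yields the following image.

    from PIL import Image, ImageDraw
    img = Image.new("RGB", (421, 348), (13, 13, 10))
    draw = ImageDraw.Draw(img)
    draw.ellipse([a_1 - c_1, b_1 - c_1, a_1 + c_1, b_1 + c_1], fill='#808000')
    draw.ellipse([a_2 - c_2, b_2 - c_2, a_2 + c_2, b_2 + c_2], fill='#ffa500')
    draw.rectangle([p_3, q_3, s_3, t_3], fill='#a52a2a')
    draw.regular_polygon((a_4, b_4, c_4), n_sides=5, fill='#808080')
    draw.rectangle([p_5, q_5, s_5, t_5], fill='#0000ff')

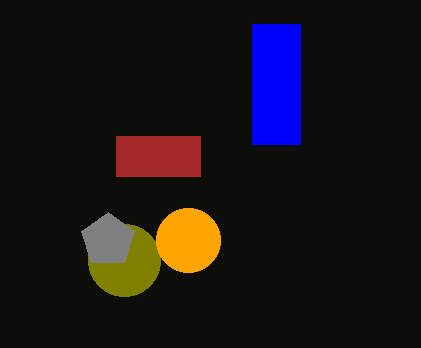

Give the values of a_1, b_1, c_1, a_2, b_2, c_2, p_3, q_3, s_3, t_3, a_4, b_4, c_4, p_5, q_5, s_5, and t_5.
a_1 = 124; b_1 = 260; c_1 = 36; a_2 = 188; b_2 = 240; c_2 = 32; p_3 = 116; q_3 = 136; s_3 = 200; t_3 = 176; a_4 = 108; b_4 = 240; c_4 = 28; p_5 = 252; q_5 = 24; s_5 = 300; t_5 = 144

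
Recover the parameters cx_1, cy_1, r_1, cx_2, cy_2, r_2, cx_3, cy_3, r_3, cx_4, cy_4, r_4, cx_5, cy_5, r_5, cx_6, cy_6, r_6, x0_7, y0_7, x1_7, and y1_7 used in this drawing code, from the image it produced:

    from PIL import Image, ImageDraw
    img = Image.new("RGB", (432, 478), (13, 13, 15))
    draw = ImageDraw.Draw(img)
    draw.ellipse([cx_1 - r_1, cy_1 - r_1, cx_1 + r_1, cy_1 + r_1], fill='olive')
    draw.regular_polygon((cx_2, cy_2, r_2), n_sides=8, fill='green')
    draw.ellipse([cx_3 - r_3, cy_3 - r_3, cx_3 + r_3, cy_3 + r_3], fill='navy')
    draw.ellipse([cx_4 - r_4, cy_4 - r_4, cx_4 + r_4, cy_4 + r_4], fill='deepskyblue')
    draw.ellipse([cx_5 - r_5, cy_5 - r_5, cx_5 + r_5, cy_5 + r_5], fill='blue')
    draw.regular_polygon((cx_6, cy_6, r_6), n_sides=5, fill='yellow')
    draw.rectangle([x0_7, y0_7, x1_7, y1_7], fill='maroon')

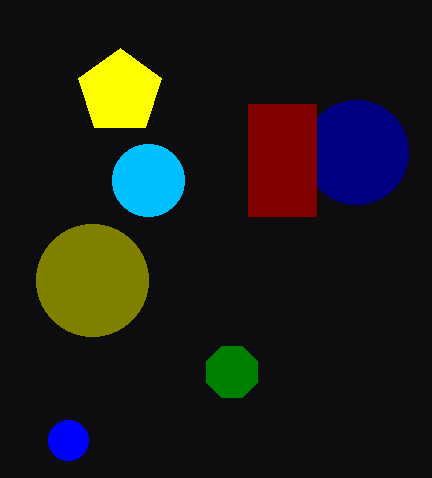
cx_1 = 92; cy_1 = 280; r_1 = 56; cx_2 = 232; cy_2 = 372; r_2 = 28; cx_3 = 356; cy_3 = 152; r_3 = 52; cx_4 = 148; cy_4 = 180; r_4 = 36; cx_5 = 68; cy_5 = 440; r_5 = 20; cx_6 = 120; cy_6 = 92; r_6 = 44; x0_7 = 248; y0_7 = 104; x1_7 = 316; y1_7 = 216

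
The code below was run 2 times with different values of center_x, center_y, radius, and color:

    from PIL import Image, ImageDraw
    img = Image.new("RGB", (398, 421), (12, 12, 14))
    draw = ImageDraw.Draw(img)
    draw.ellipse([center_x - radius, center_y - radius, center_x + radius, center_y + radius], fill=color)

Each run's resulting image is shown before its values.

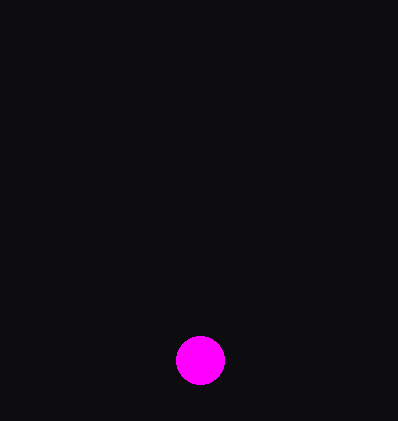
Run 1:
center_x = 200; center_y = 360; radius = 24; color = 'magenta'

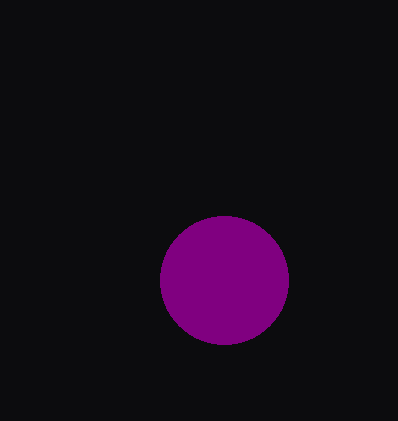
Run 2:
center_x = 224, center_y = 280, radius = 64, color = 'purple'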